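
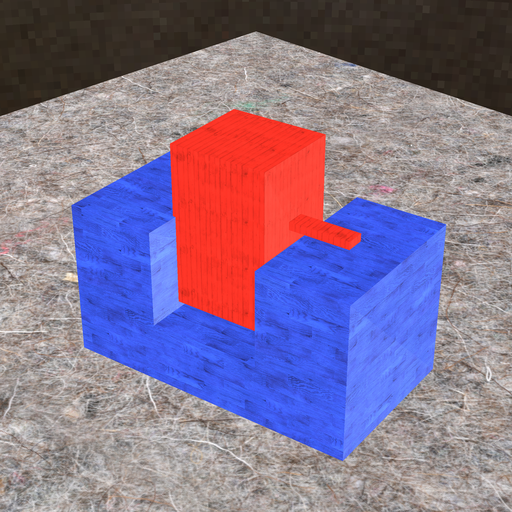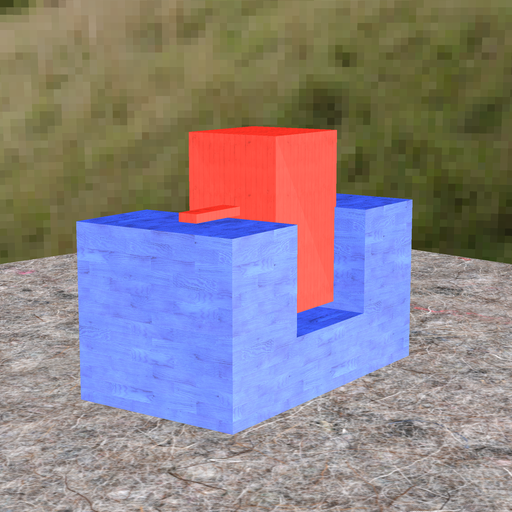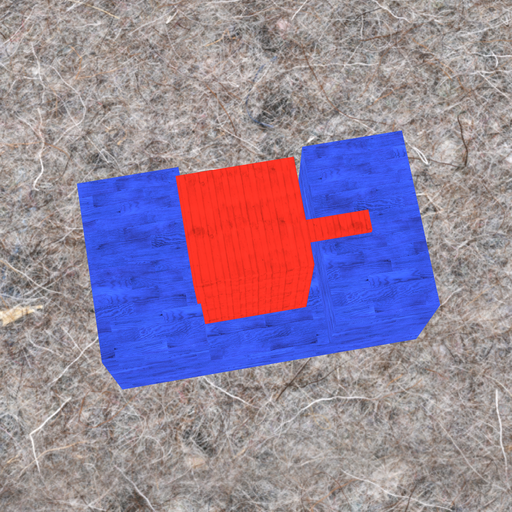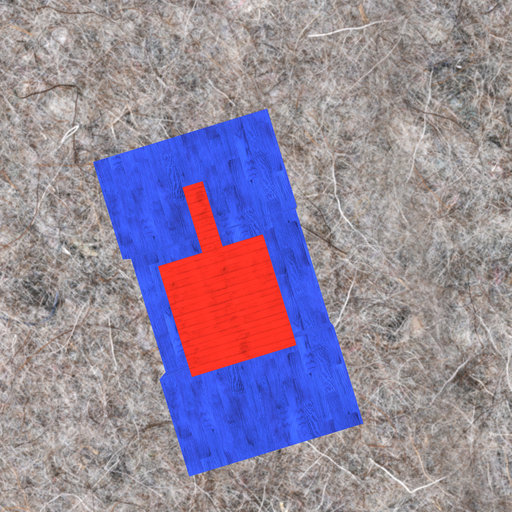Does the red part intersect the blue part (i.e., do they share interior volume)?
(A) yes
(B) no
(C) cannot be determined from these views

(A) yes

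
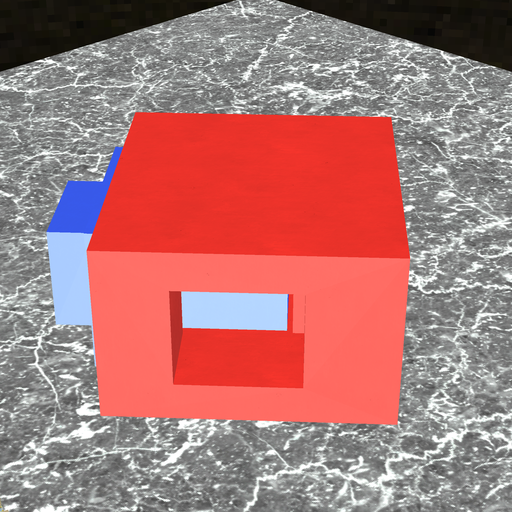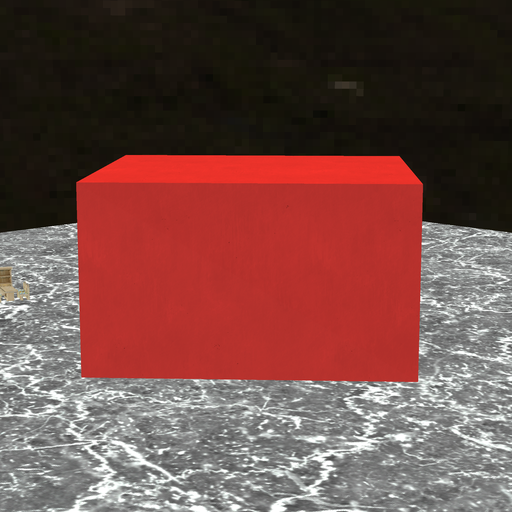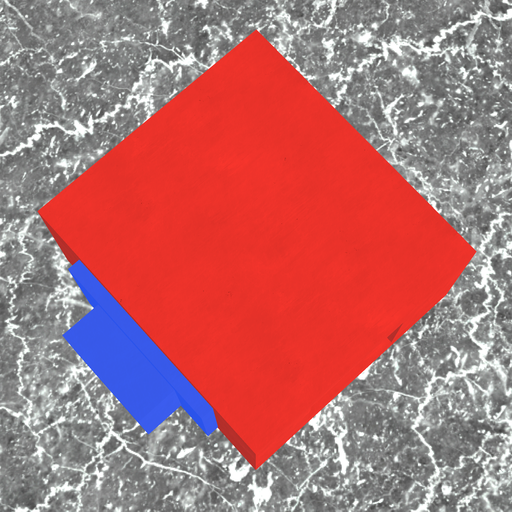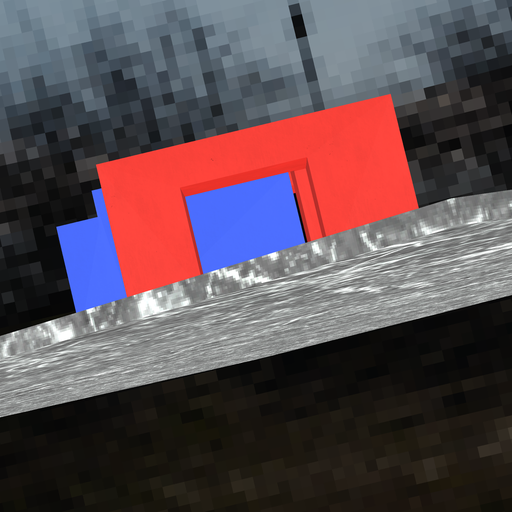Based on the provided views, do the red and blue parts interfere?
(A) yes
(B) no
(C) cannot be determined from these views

(B) no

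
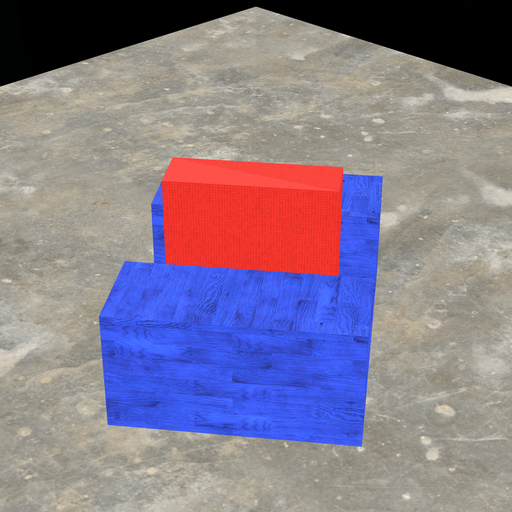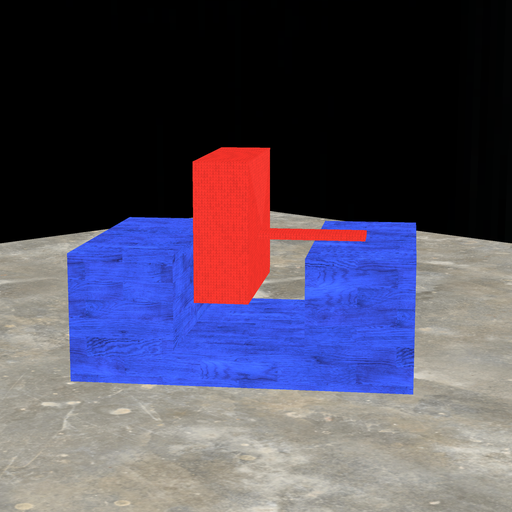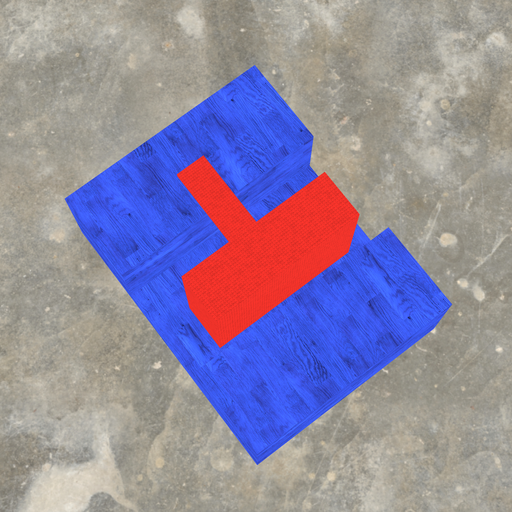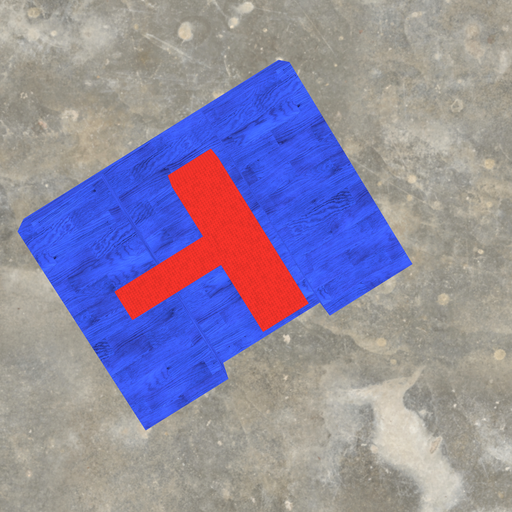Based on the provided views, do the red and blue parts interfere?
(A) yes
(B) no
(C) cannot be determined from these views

(B) no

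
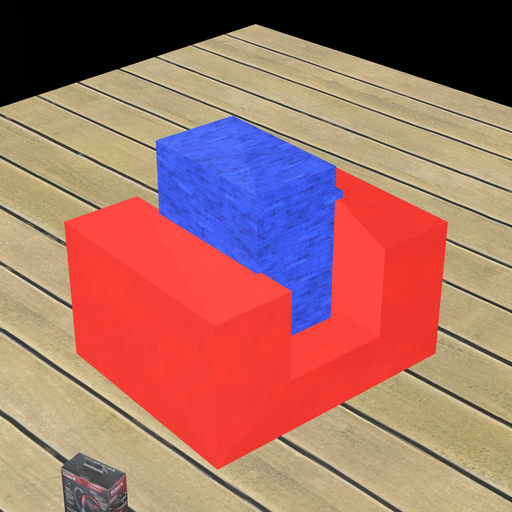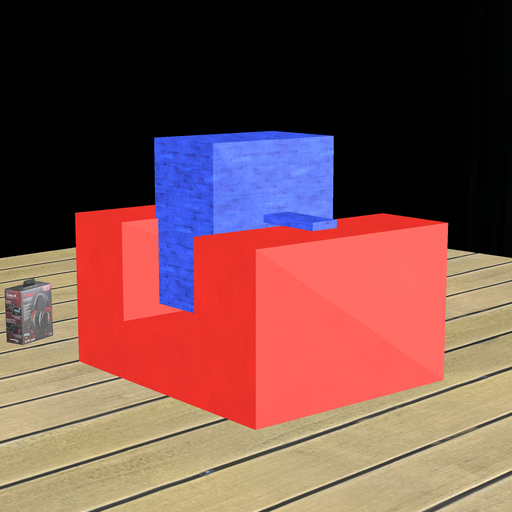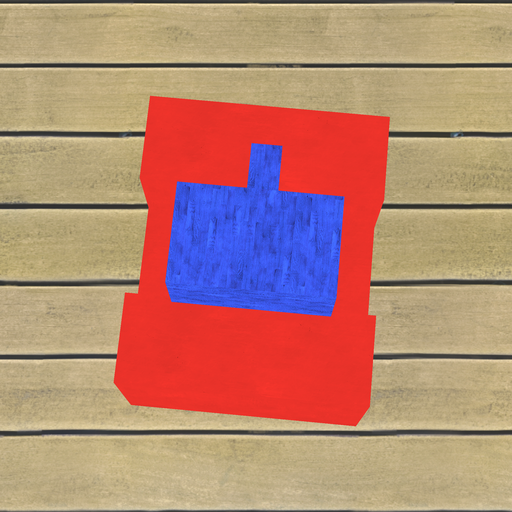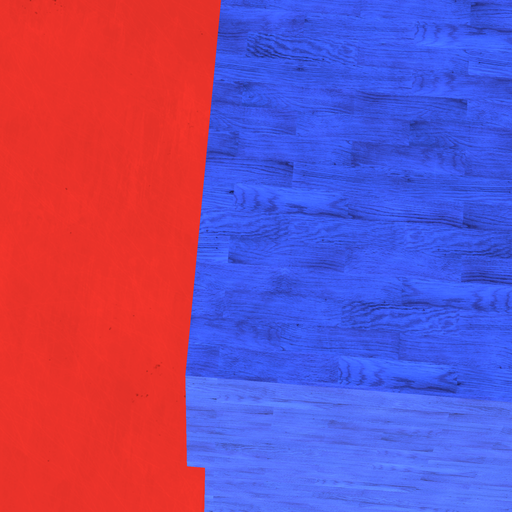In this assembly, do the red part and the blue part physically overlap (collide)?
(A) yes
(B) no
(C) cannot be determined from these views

(A) yes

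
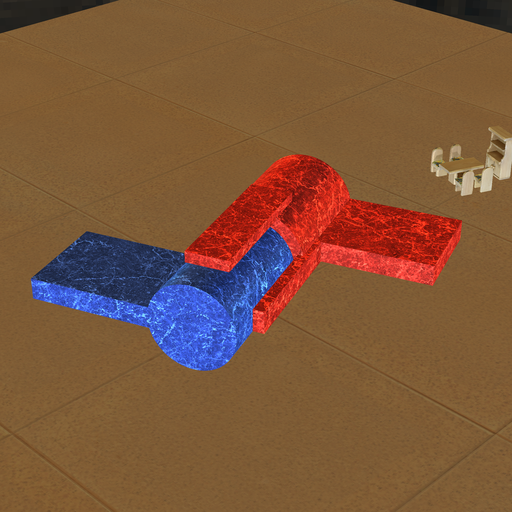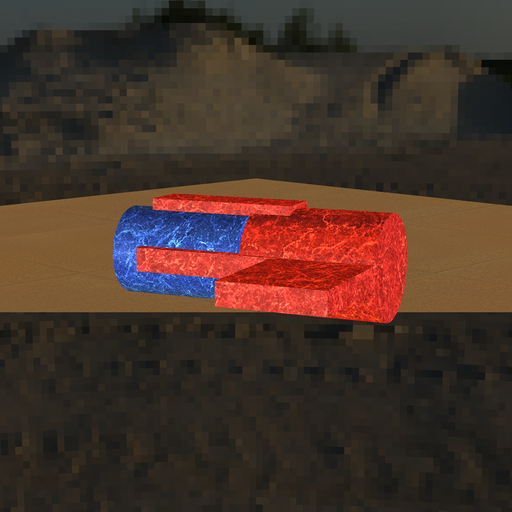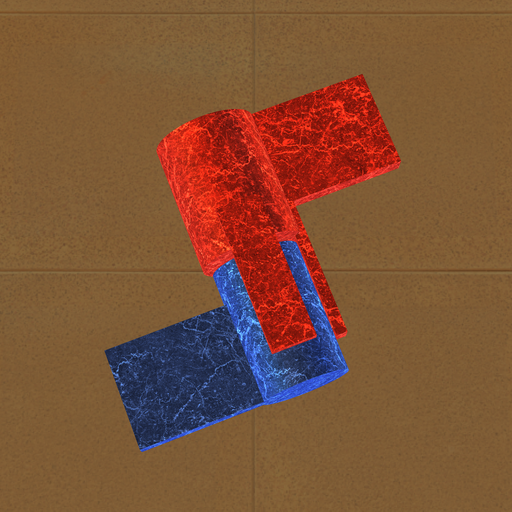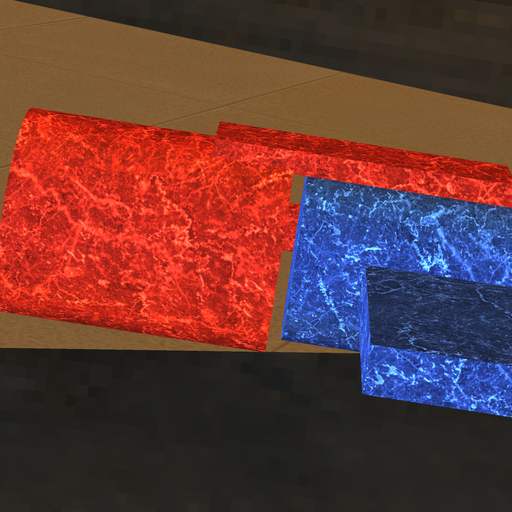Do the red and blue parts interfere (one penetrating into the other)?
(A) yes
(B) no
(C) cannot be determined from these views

(B) no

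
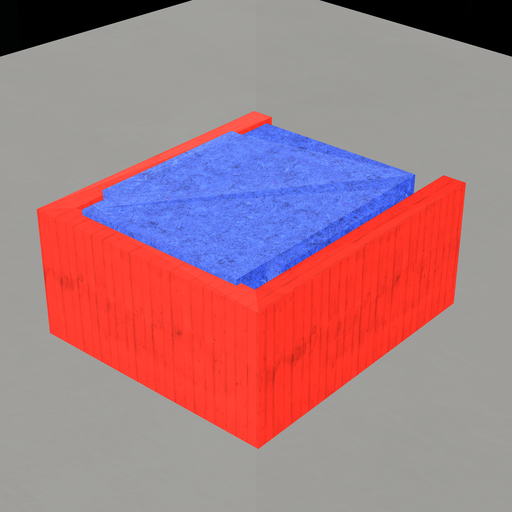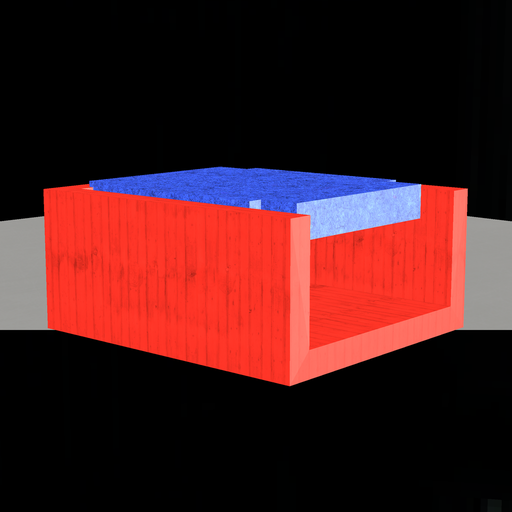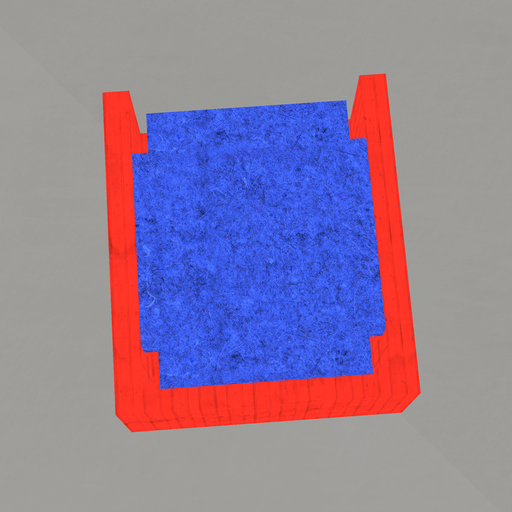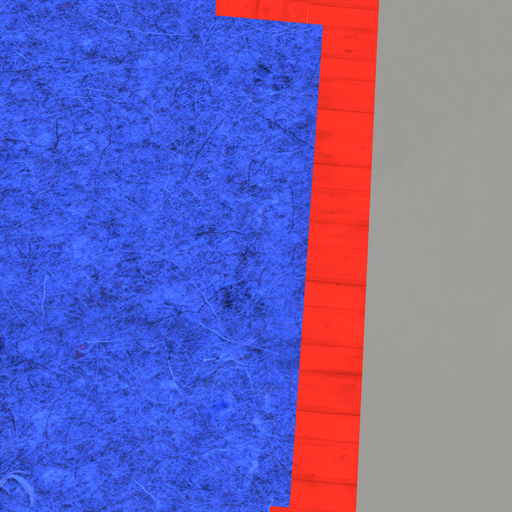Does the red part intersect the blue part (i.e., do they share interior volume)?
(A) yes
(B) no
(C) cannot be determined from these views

(A) yes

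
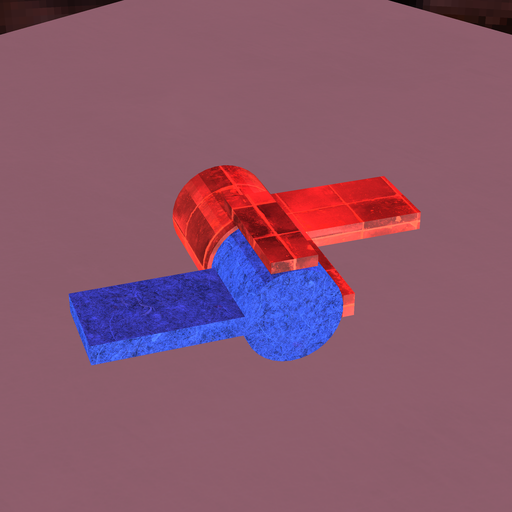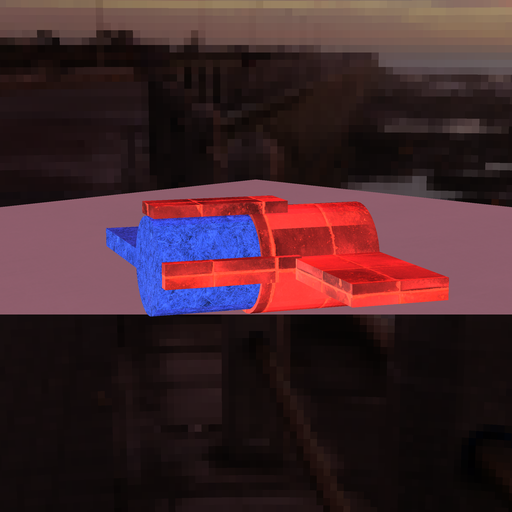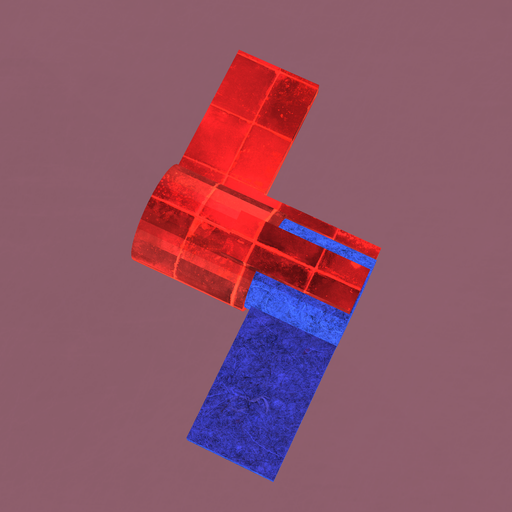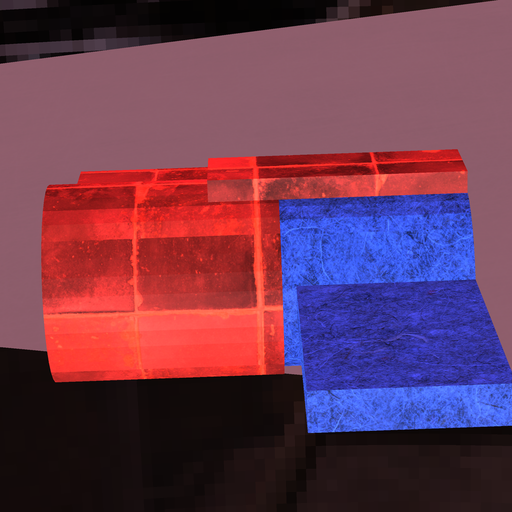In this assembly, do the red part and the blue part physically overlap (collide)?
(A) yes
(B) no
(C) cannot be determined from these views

(A) yes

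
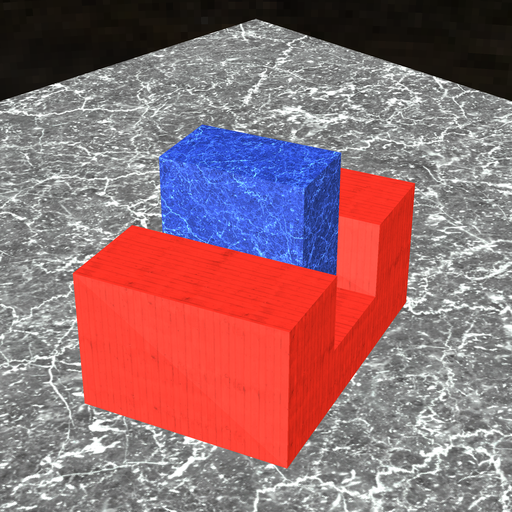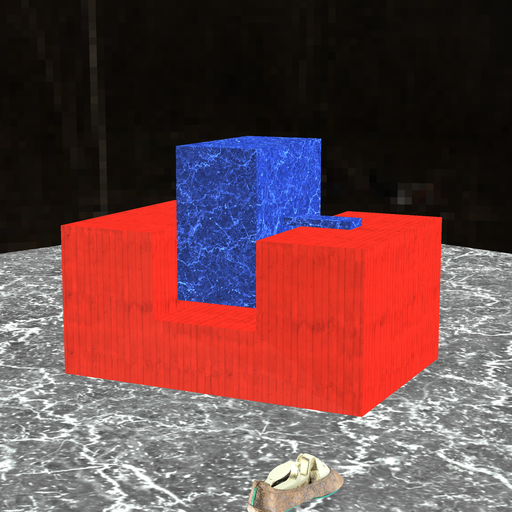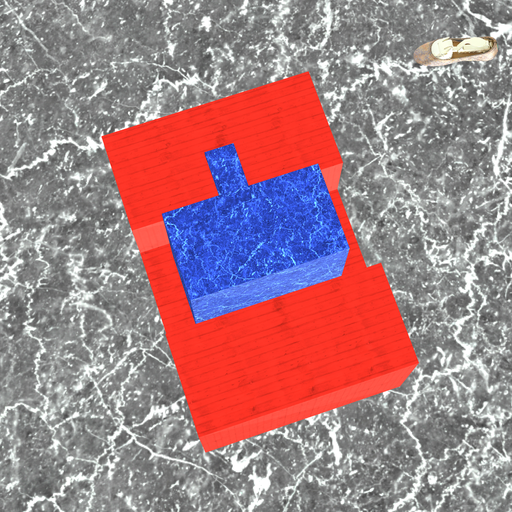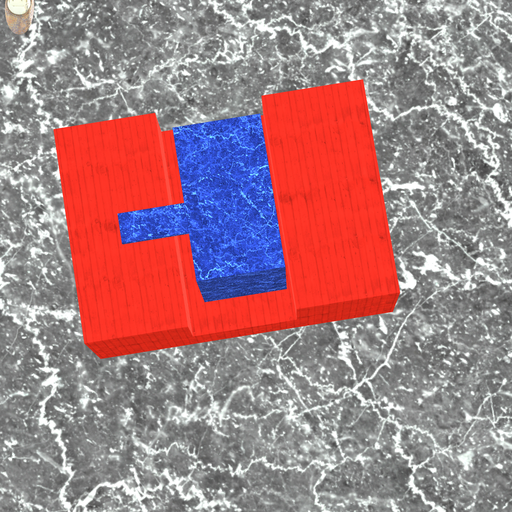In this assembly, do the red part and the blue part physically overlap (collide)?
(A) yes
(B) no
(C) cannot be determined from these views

(B) no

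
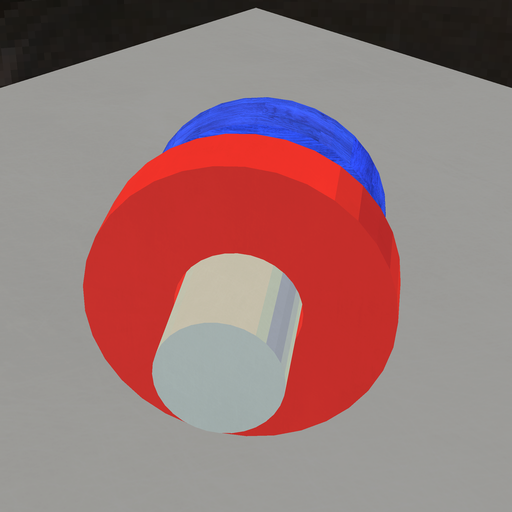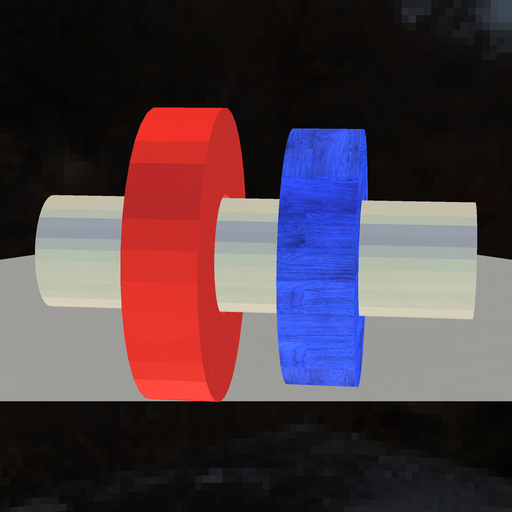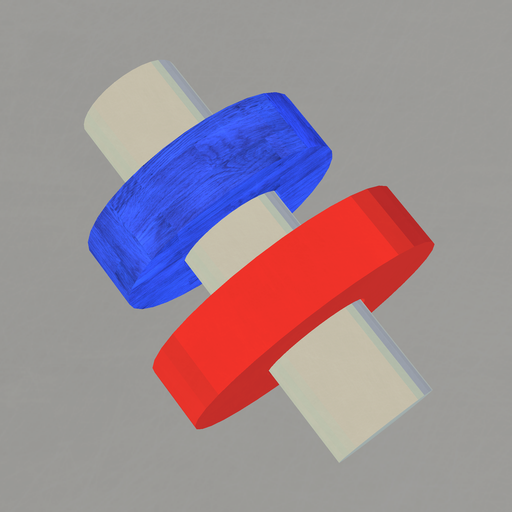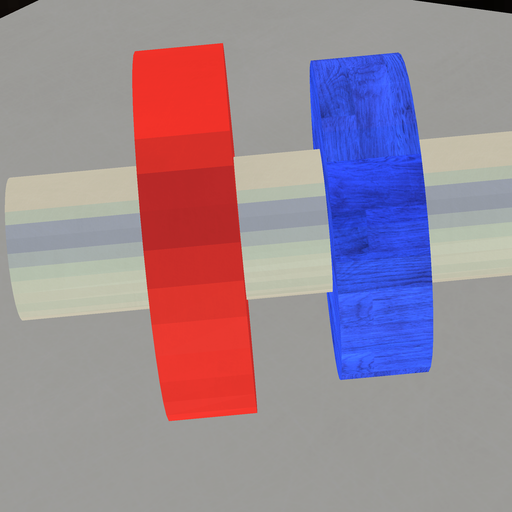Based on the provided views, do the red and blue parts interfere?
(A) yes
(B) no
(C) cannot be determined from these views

(B) no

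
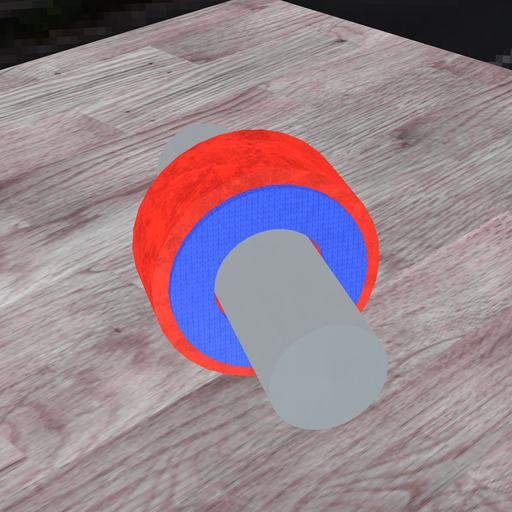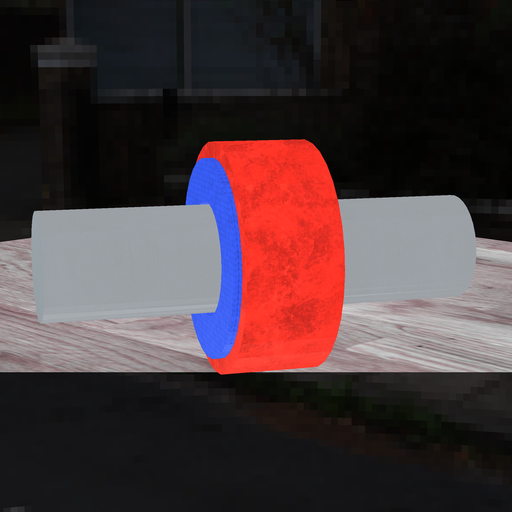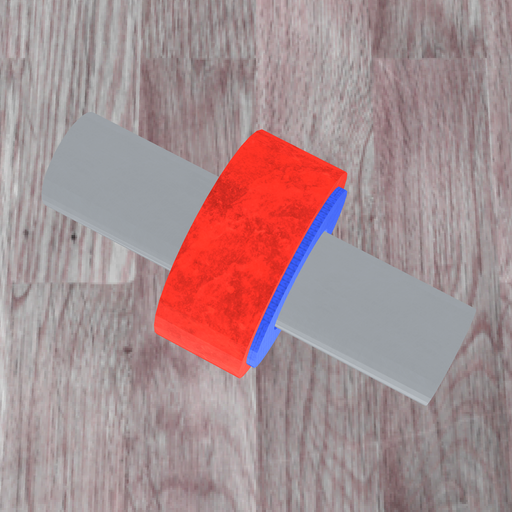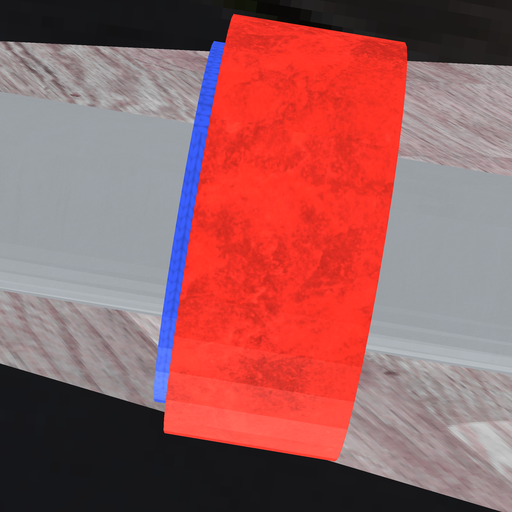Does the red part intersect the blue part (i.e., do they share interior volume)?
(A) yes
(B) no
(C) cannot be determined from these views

(A) yes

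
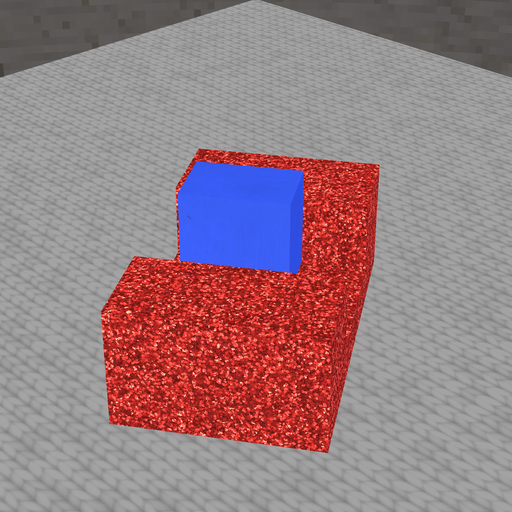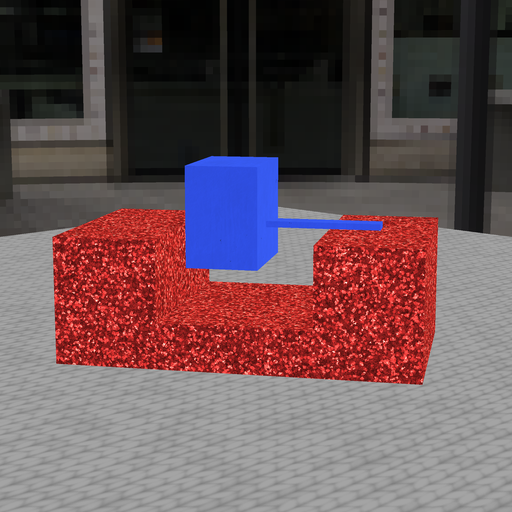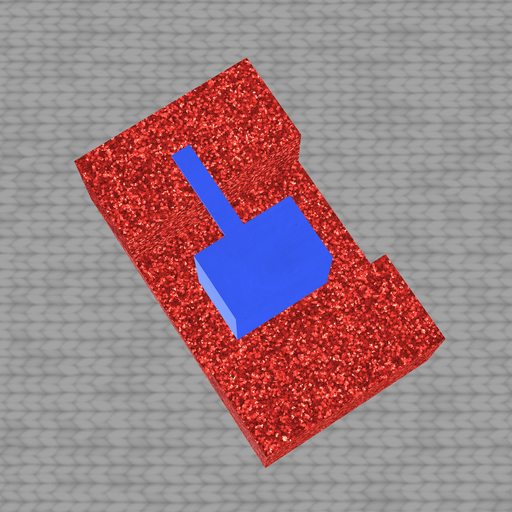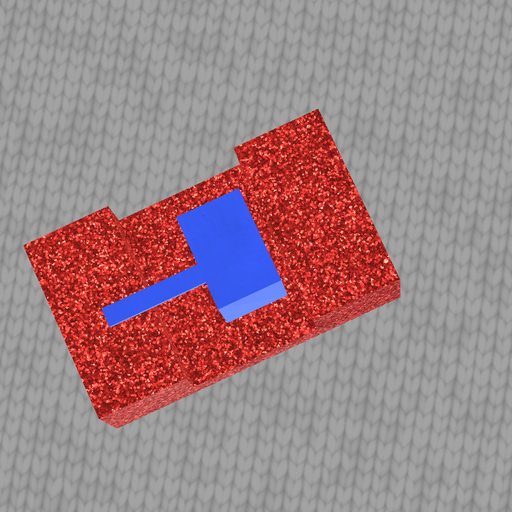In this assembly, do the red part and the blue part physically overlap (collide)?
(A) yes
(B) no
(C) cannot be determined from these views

(B) no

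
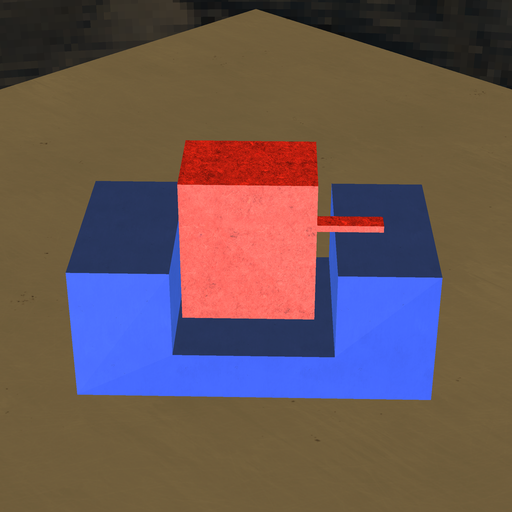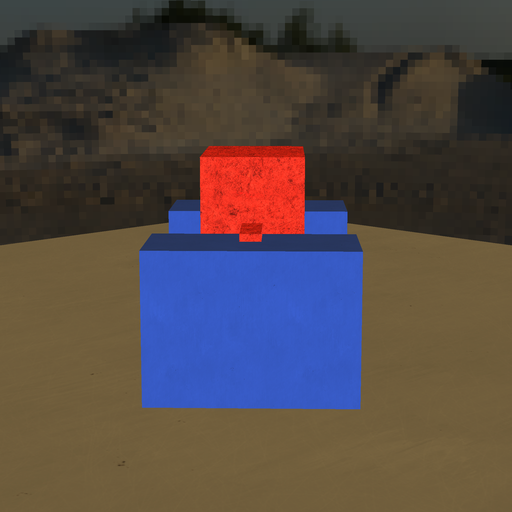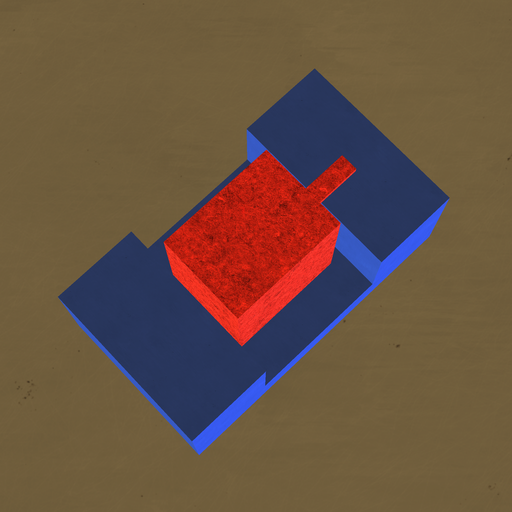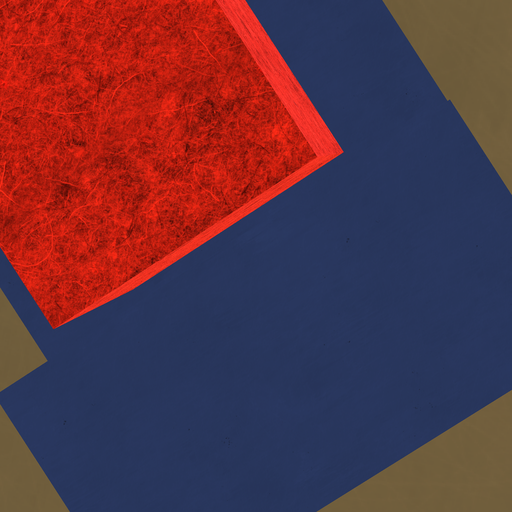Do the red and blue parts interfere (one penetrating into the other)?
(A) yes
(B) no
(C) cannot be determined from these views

(B) no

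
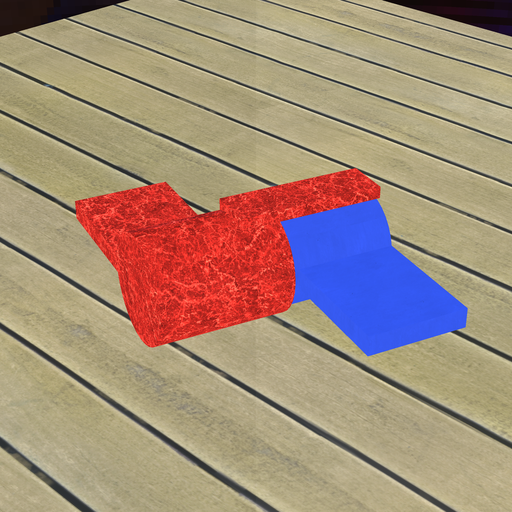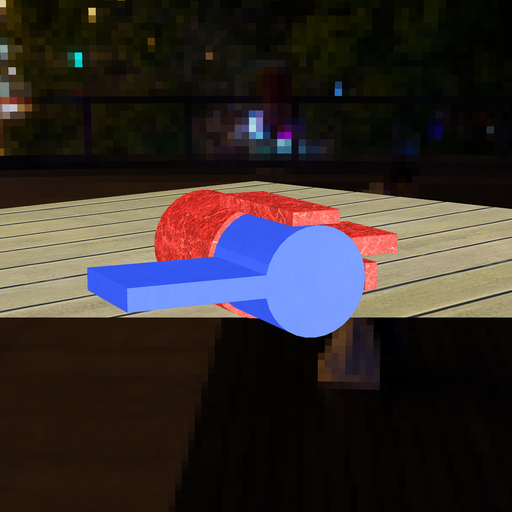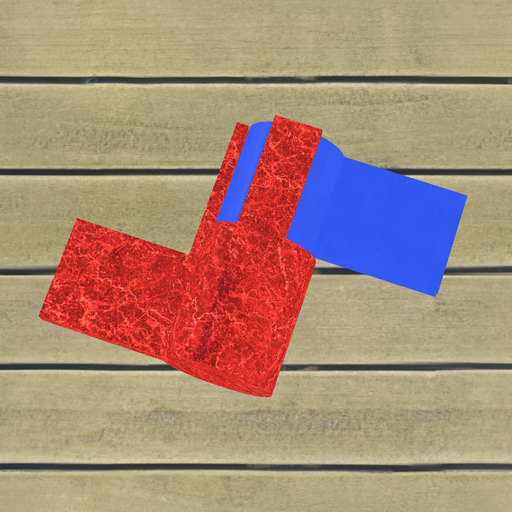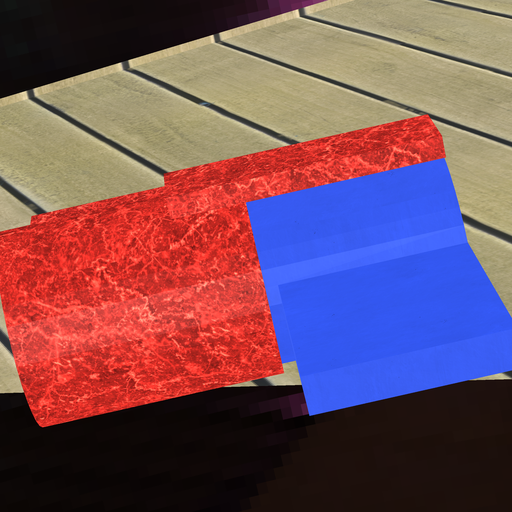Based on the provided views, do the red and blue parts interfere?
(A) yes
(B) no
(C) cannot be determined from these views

(A) yes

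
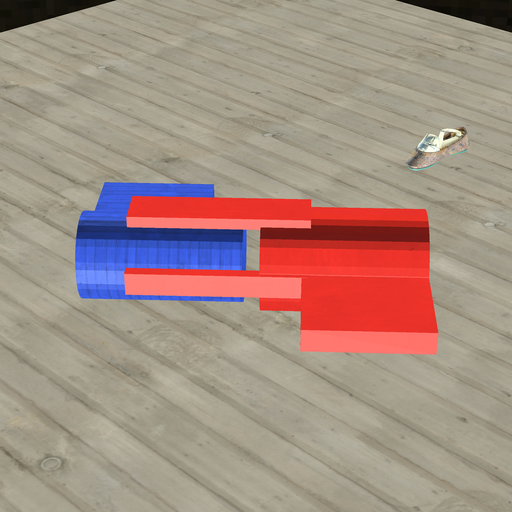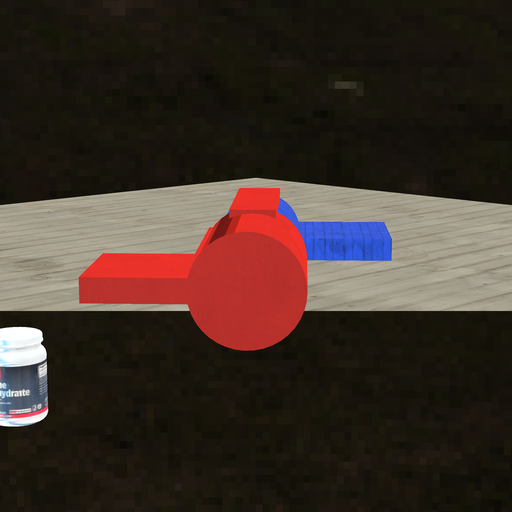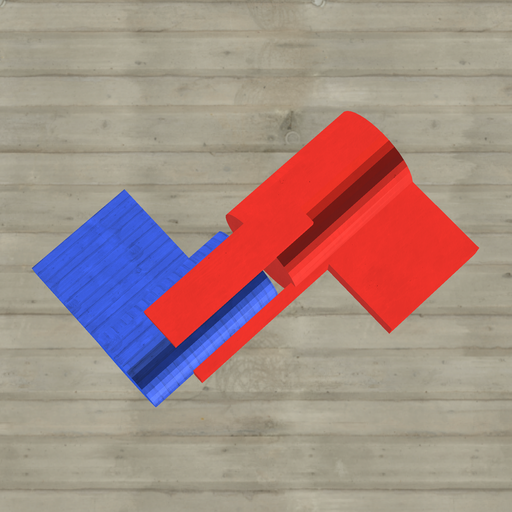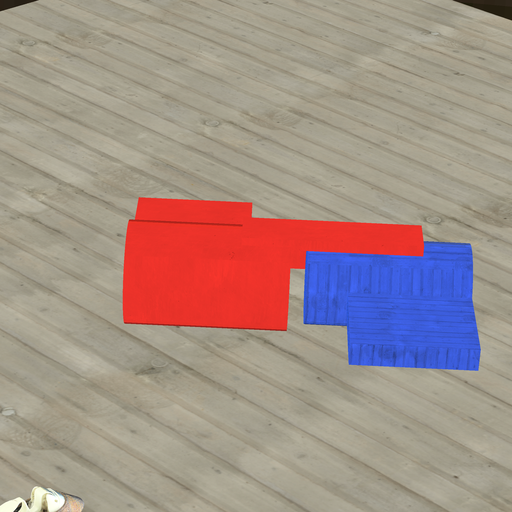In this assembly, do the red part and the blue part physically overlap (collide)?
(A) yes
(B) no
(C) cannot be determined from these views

(B) no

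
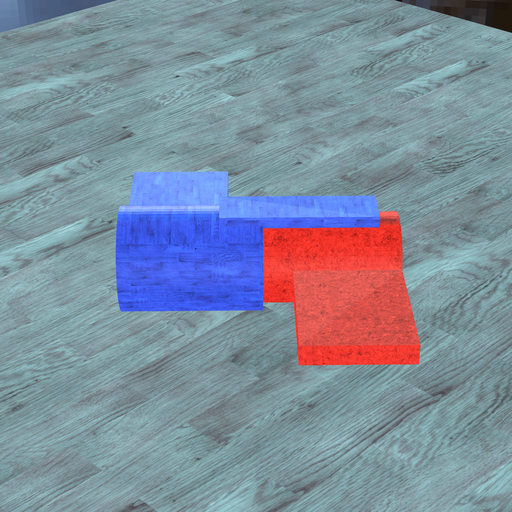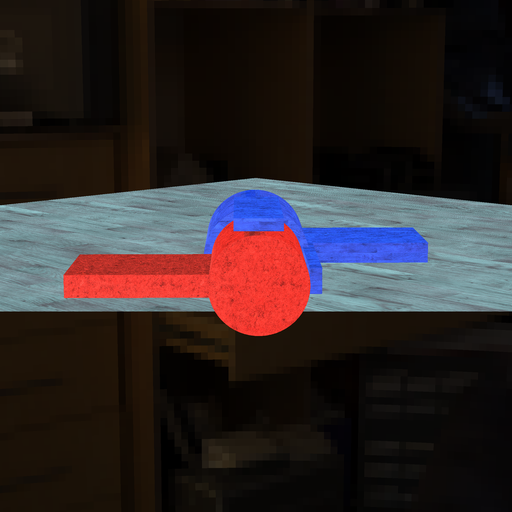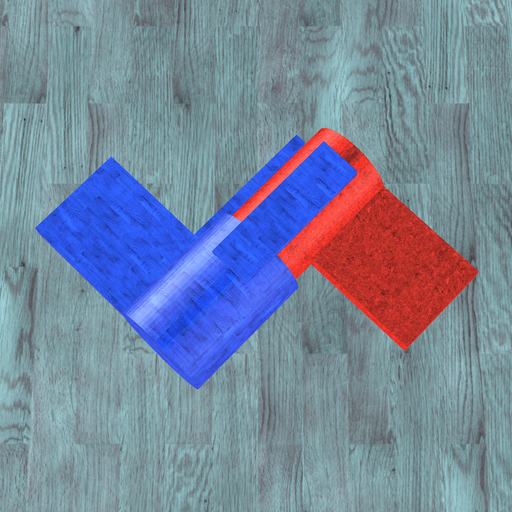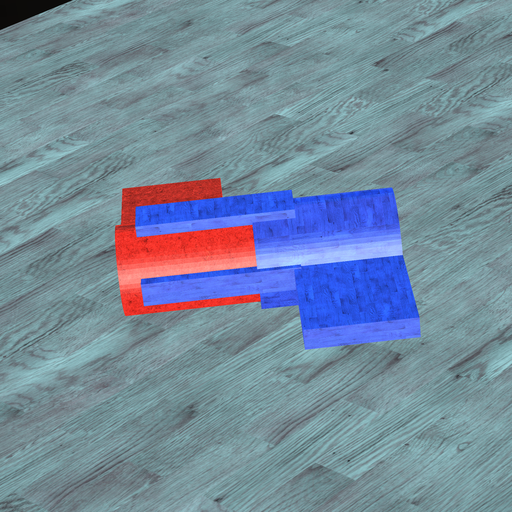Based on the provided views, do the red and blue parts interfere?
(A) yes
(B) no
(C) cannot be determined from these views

(A) yes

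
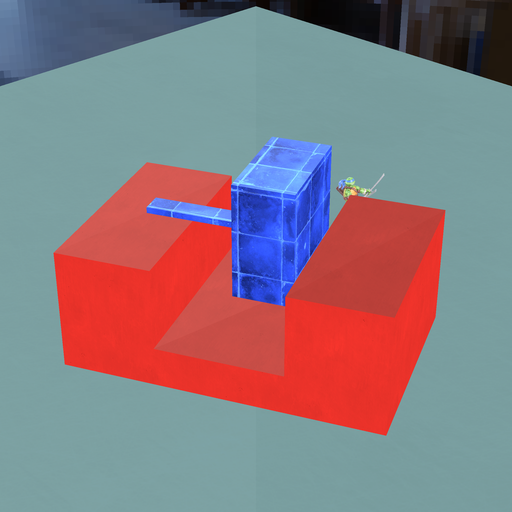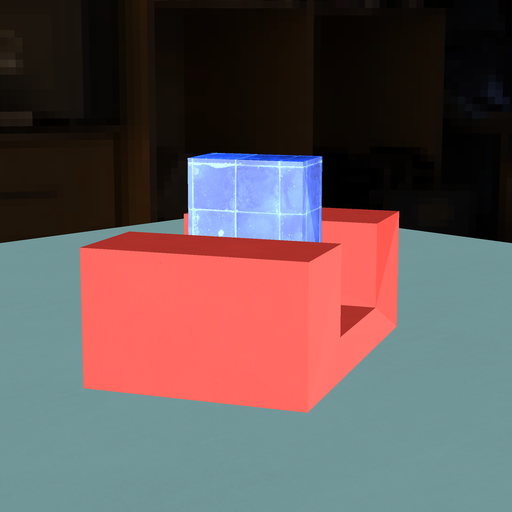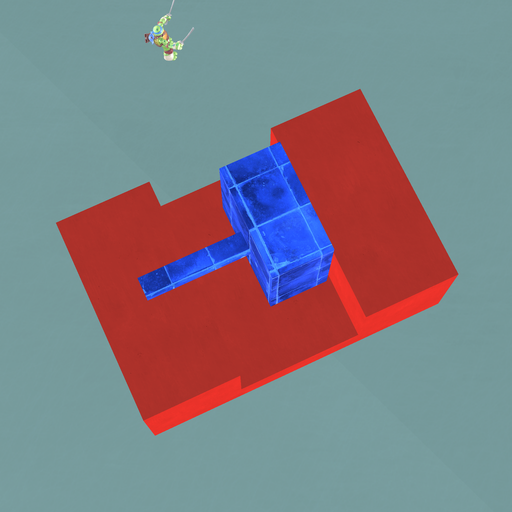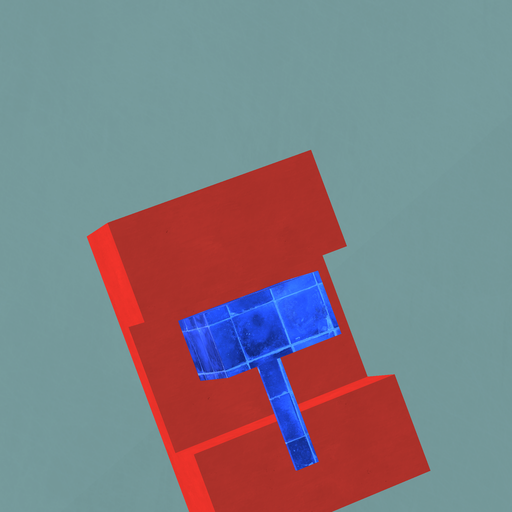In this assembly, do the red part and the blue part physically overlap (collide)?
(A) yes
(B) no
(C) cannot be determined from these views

(B) no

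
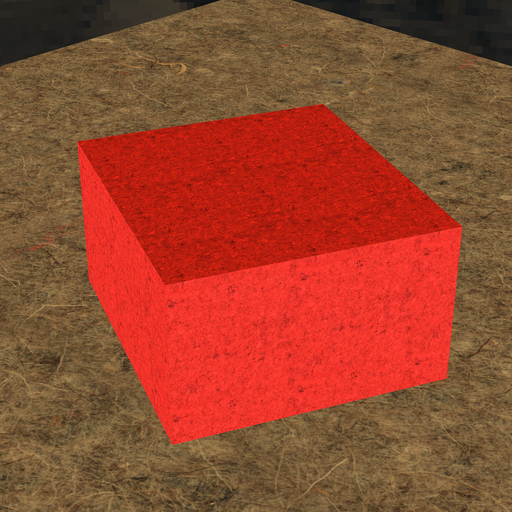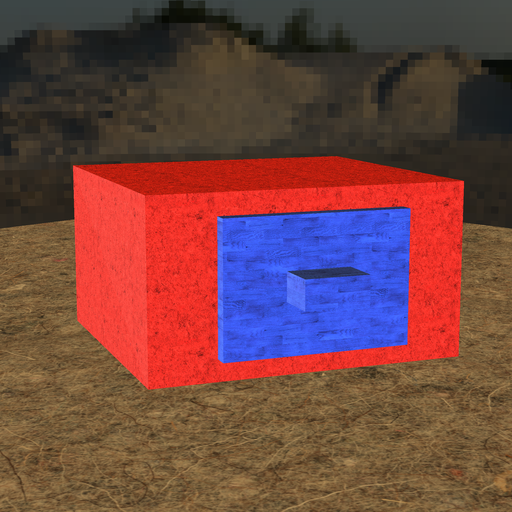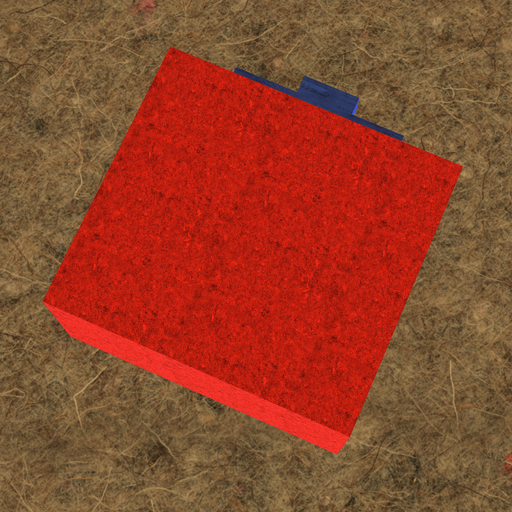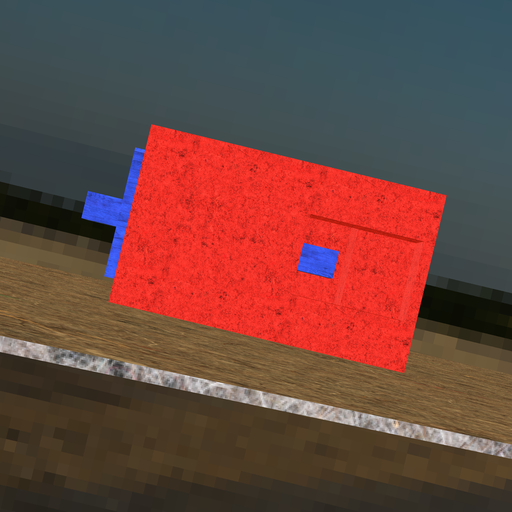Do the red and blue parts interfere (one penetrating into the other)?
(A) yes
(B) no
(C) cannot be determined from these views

(B) no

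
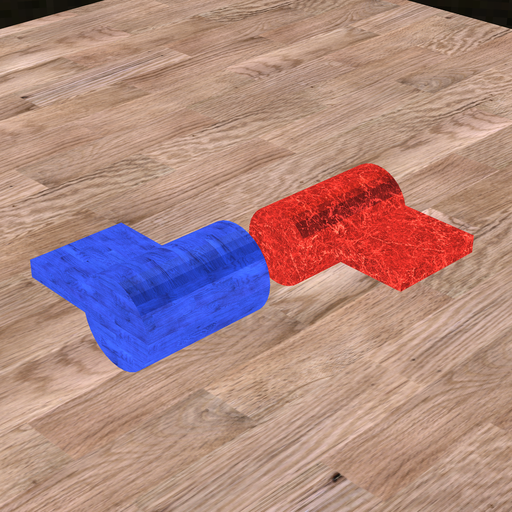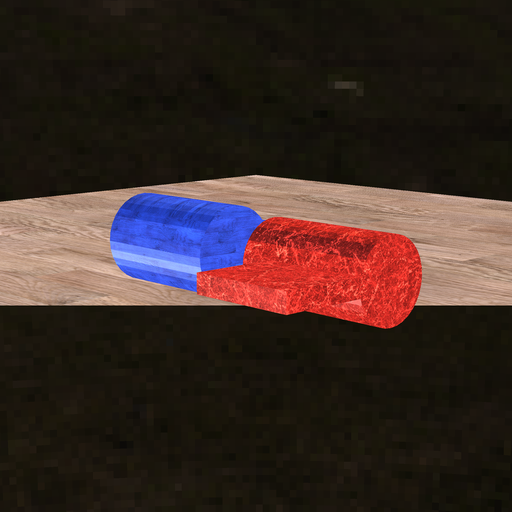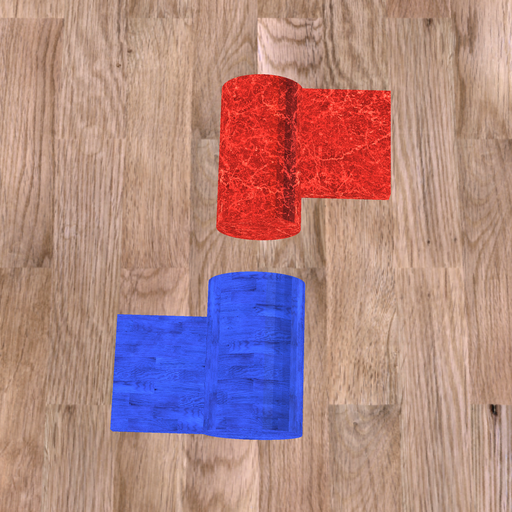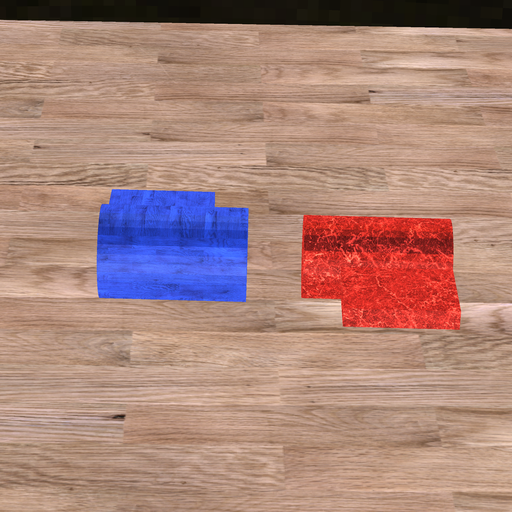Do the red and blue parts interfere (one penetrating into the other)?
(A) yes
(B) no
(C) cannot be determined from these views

(B) no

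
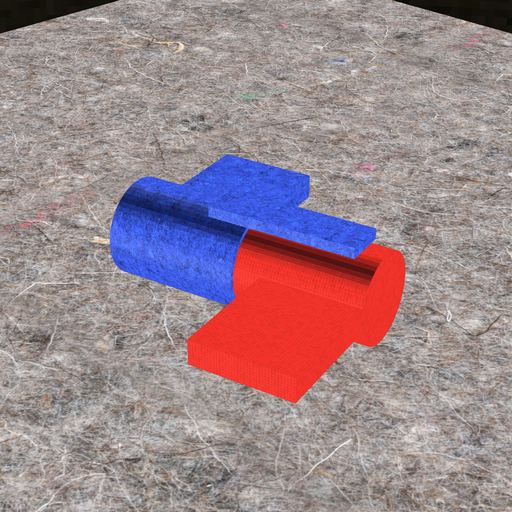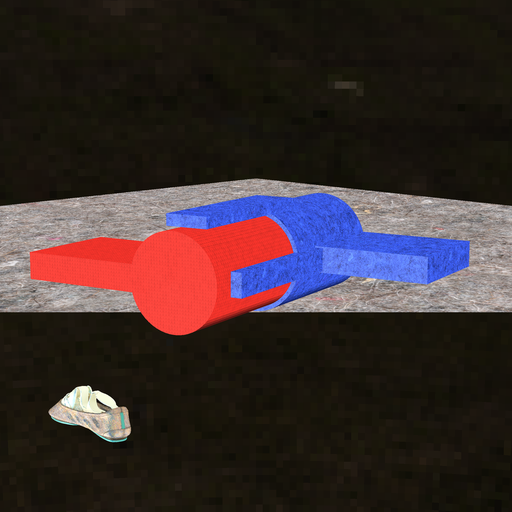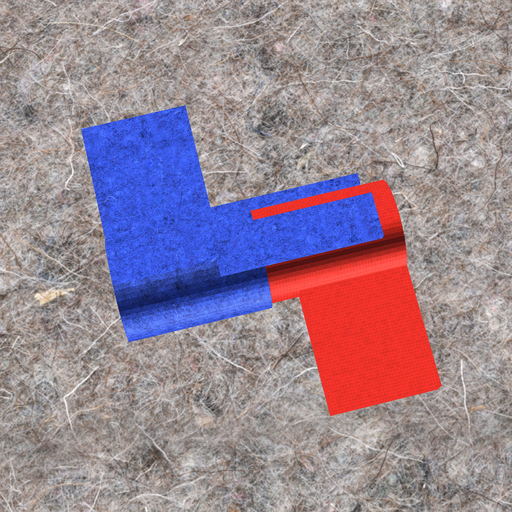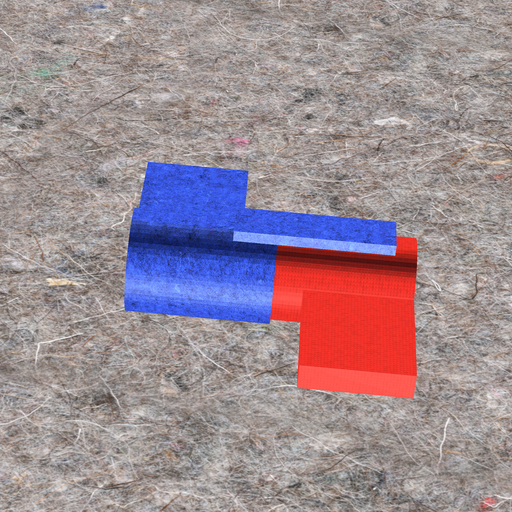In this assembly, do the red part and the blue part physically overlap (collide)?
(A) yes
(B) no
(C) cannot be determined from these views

(A) yes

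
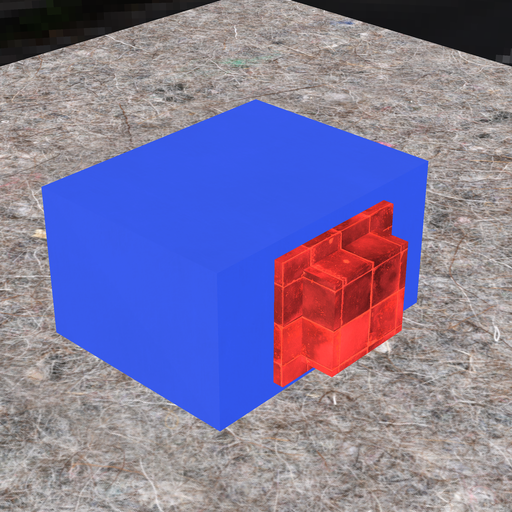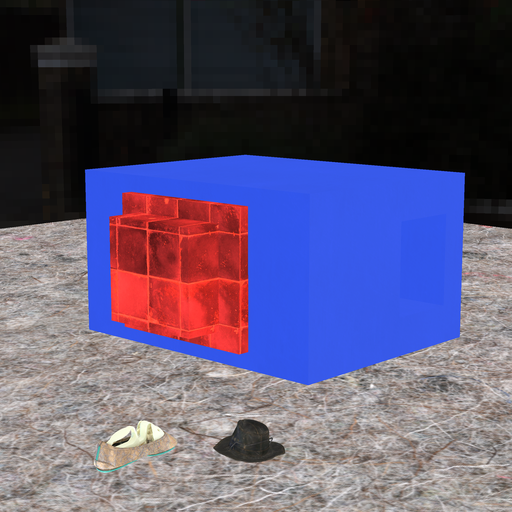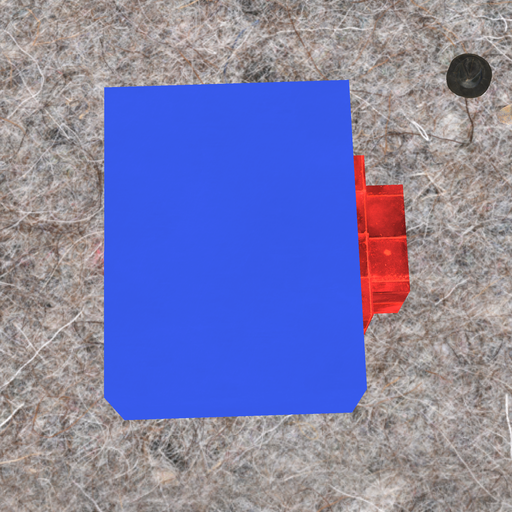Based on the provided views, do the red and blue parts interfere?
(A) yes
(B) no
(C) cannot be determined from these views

(C) cannot be determined from these views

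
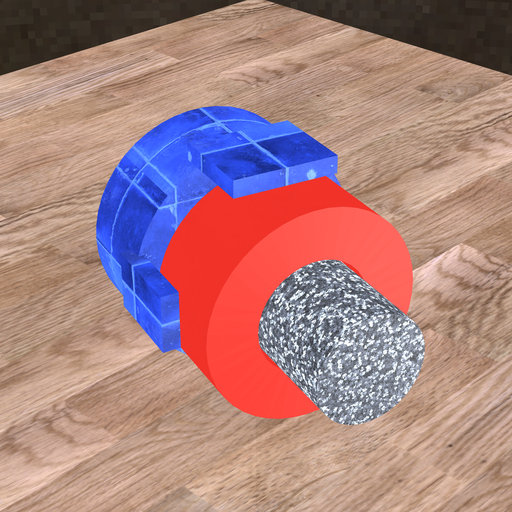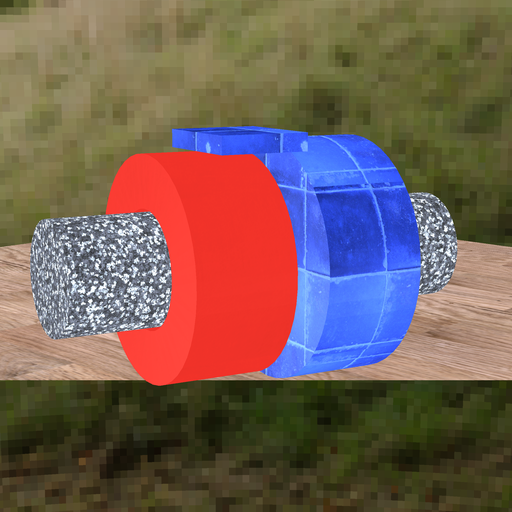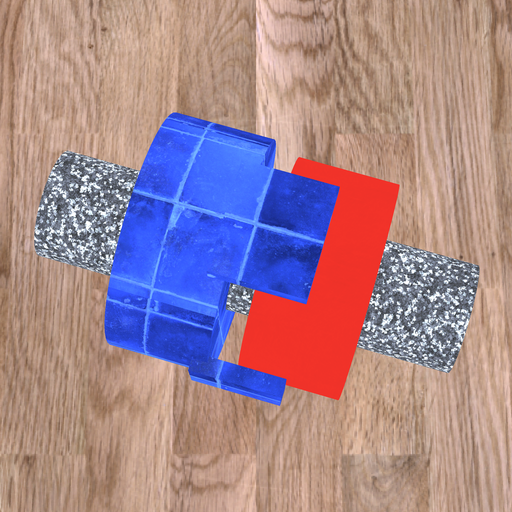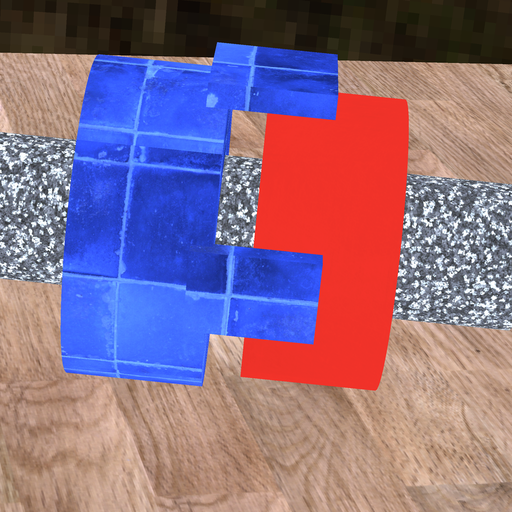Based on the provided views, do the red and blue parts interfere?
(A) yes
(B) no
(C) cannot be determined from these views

(B) no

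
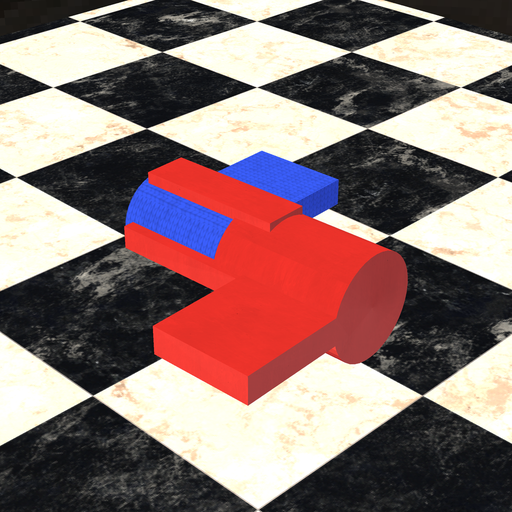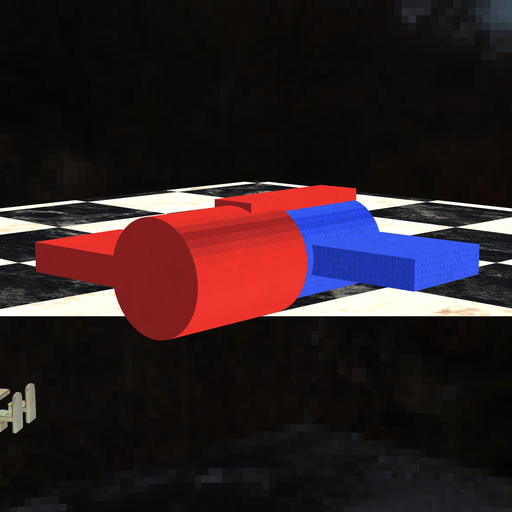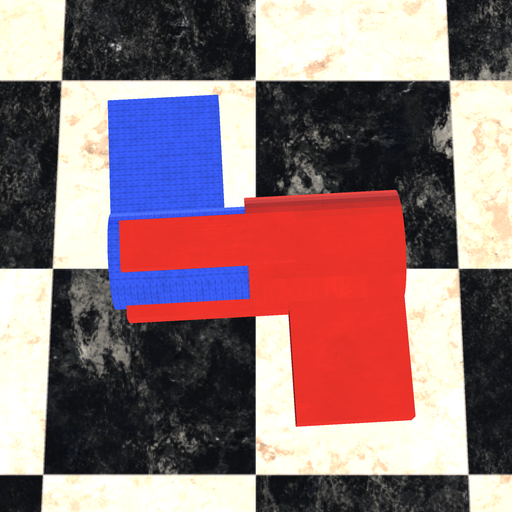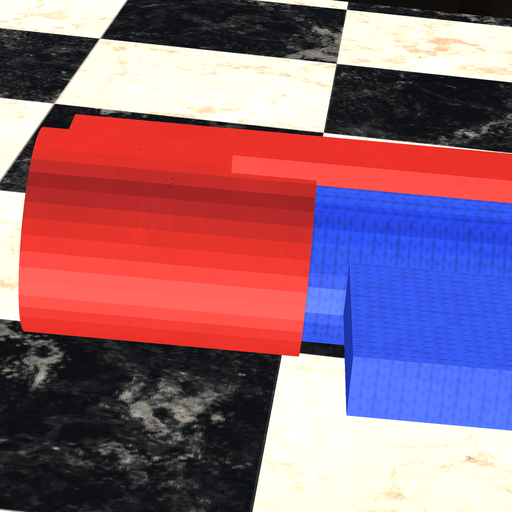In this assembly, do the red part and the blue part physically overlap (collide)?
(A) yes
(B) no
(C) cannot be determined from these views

(A) yes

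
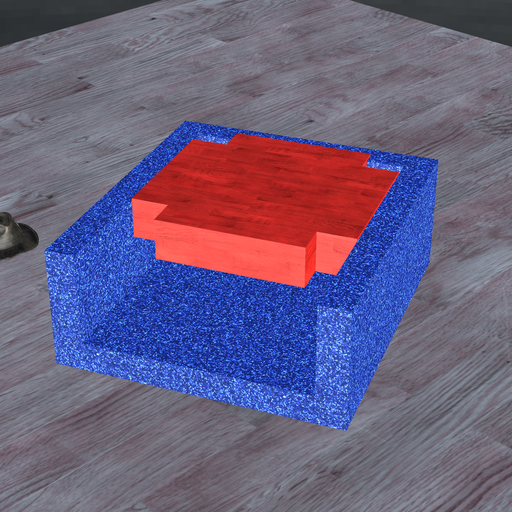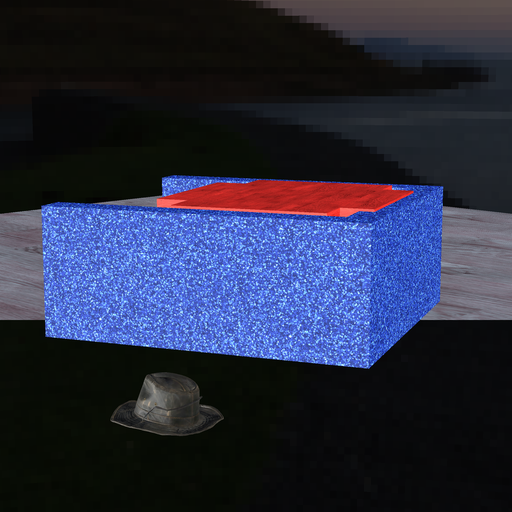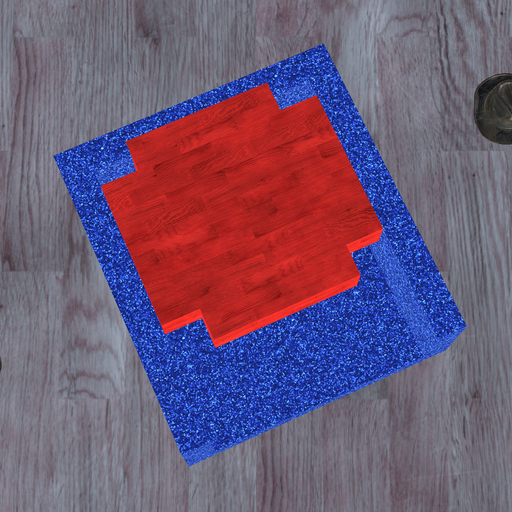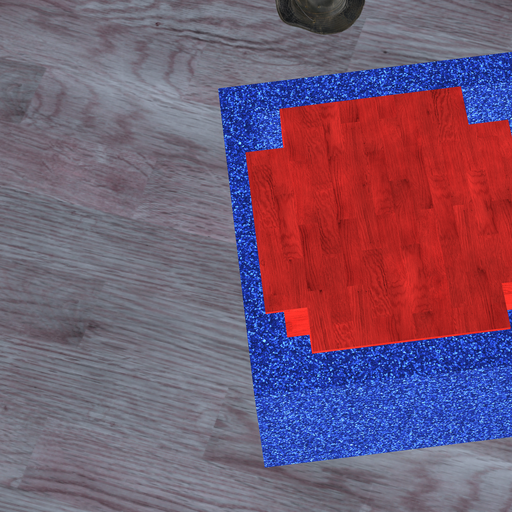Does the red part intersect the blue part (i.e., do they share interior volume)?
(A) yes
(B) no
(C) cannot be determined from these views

(A) yes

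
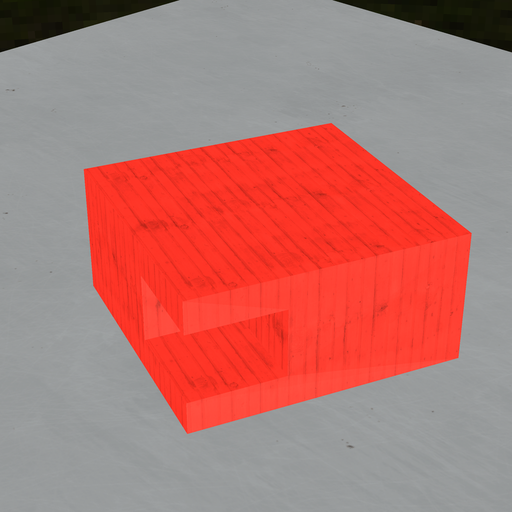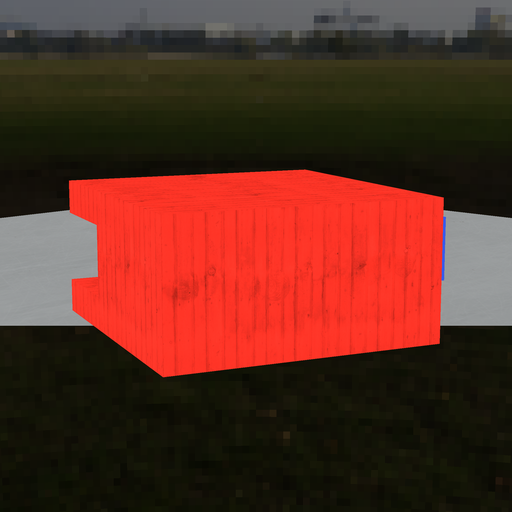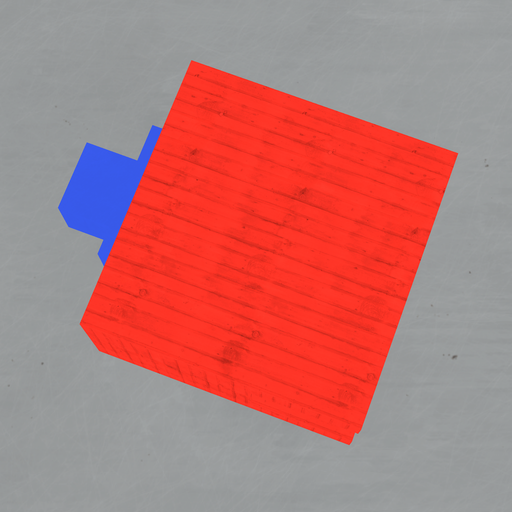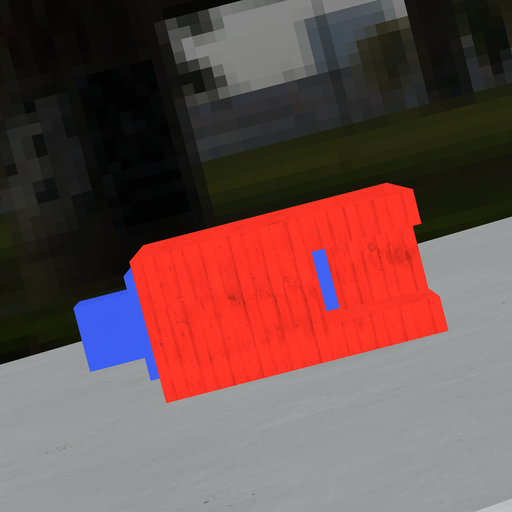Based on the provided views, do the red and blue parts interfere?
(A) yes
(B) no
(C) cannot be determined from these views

(B) no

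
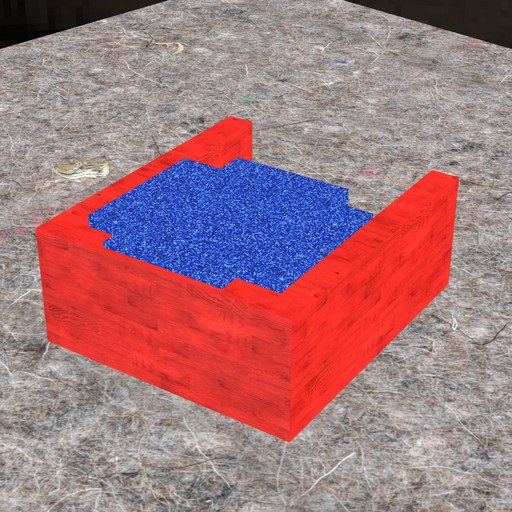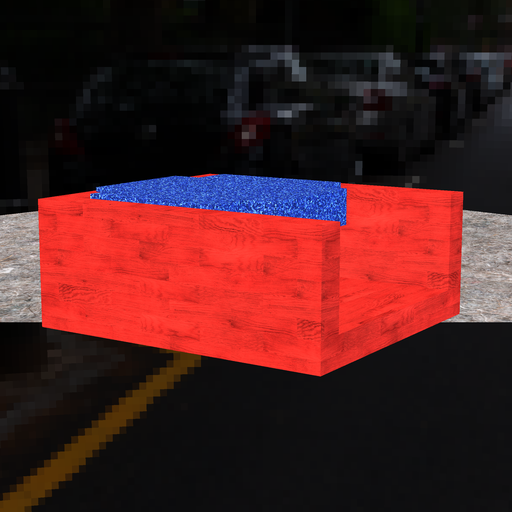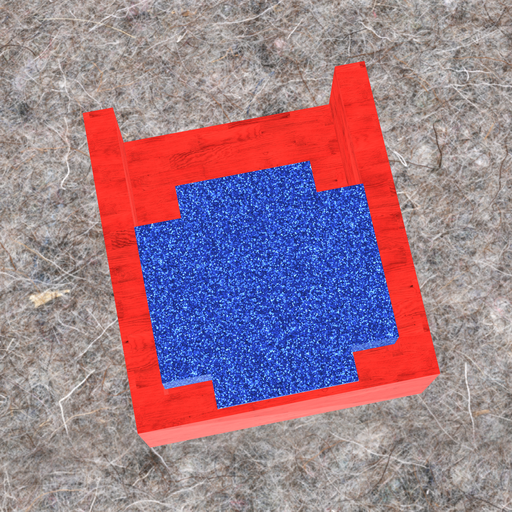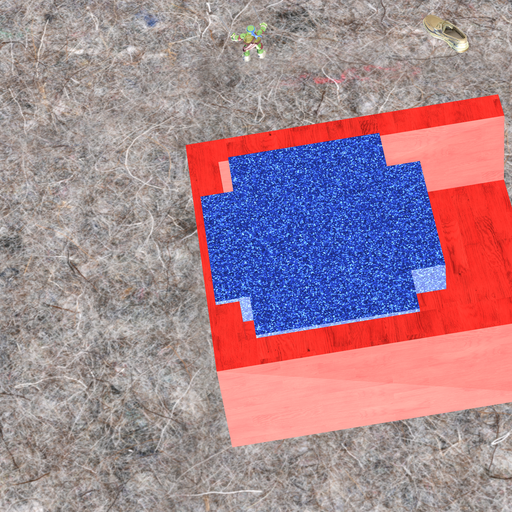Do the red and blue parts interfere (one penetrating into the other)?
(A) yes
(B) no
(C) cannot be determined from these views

(A) yes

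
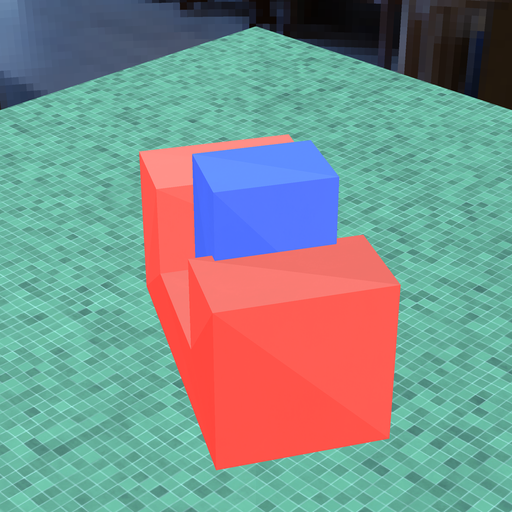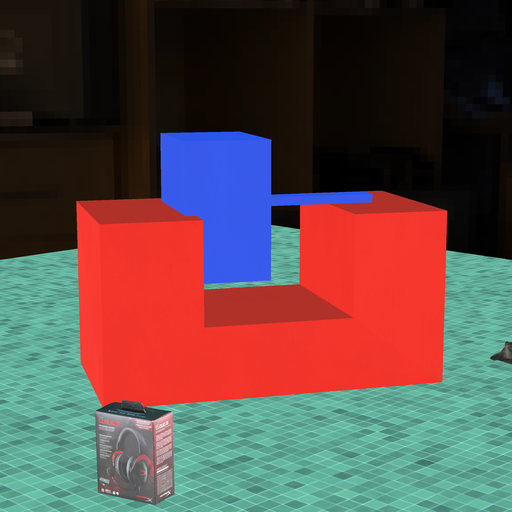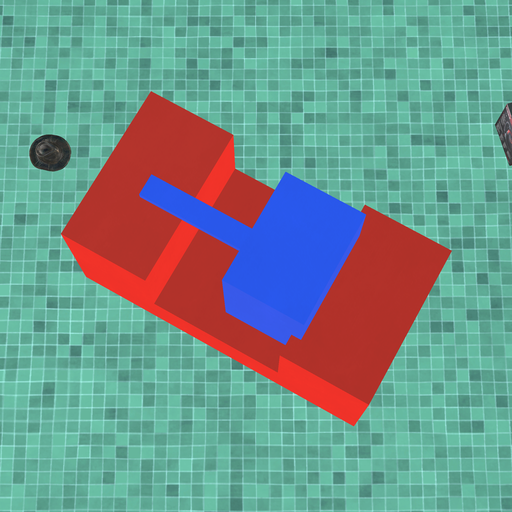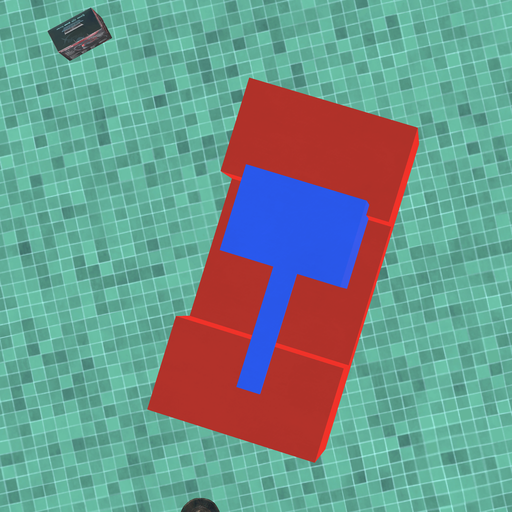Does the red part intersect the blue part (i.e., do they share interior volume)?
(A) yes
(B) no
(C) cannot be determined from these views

(A) yes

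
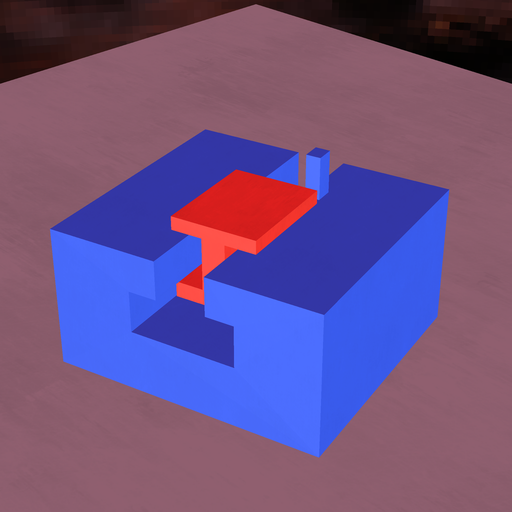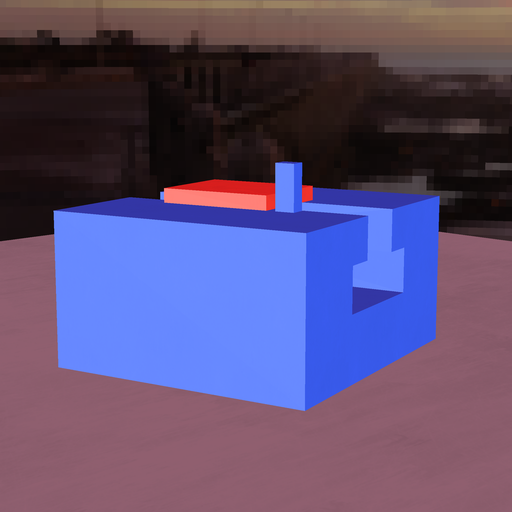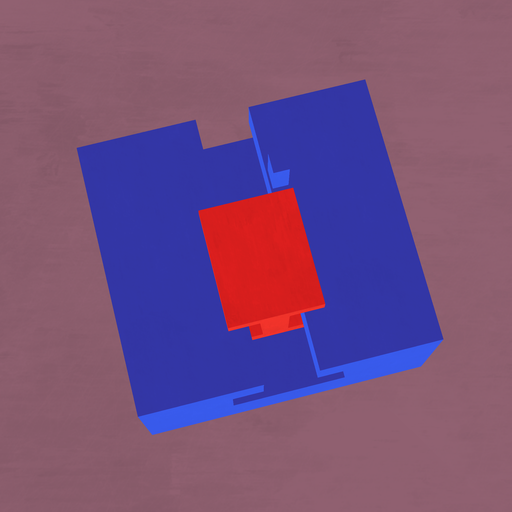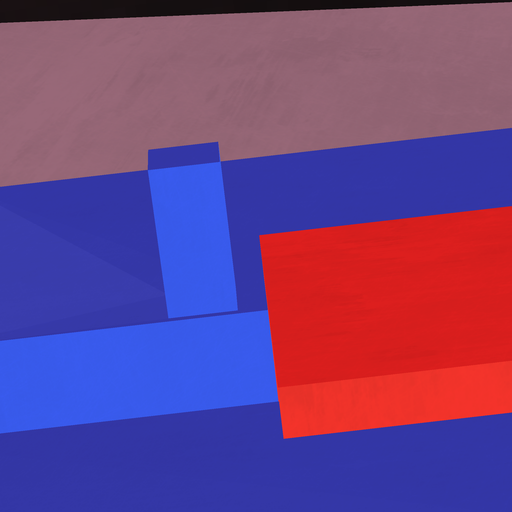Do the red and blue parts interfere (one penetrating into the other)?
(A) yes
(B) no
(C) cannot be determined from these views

(B) no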